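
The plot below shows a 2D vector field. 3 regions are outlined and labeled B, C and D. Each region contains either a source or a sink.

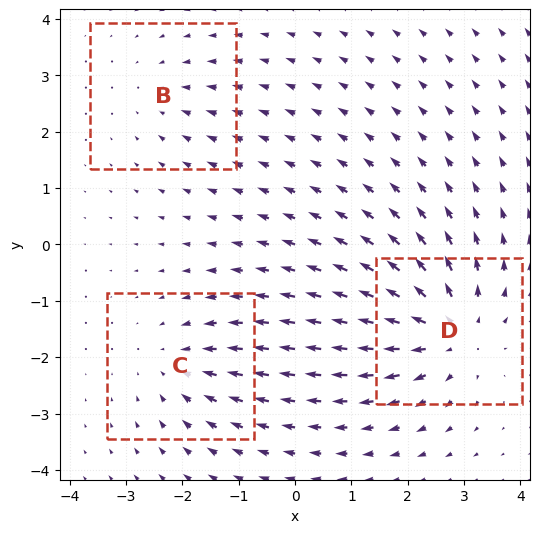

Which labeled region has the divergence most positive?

D

Divergence at each region's feature centre — B: about -2, C: about -3, D: about +5. Region D is most positive.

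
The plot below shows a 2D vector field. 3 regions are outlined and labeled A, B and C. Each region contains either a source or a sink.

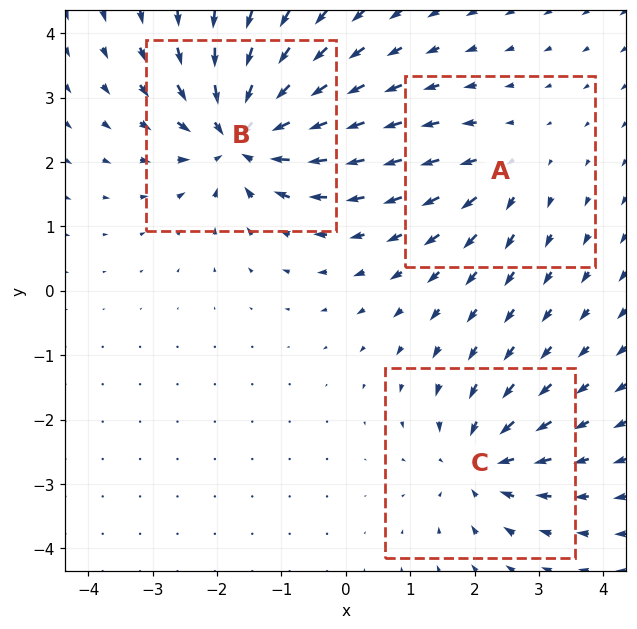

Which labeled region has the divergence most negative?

B

Divergence at each region's feature centre — A: about +3, B: about -6, C: about -4. Region B is most negative.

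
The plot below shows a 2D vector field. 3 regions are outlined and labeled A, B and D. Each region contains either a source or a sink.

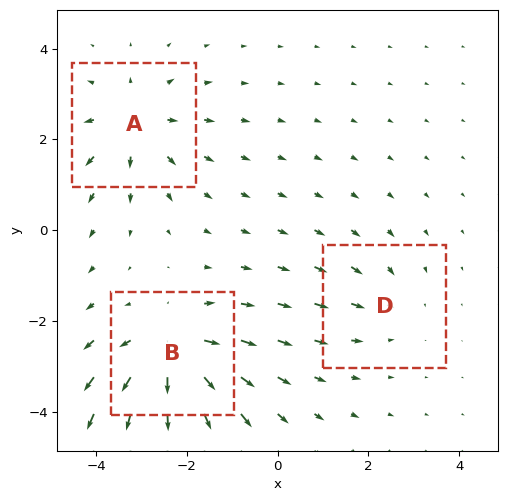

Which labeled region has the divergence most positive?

B

Divergence at each region's feature centre — A: about +3, B: about +5, D: about -2. Region B is most positive.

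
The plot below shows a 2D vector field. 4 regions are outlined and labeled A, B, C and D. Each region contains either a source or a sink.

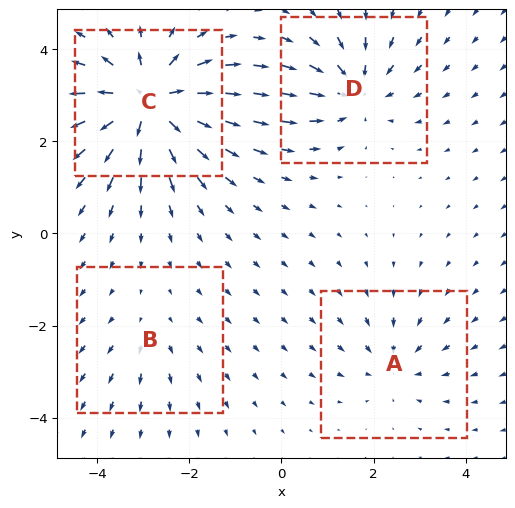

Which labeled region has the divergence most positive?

Divergence at each region's feature centre — A: about -3, B: about +2, C: about +8, D: about -5. Region C is most positive.

C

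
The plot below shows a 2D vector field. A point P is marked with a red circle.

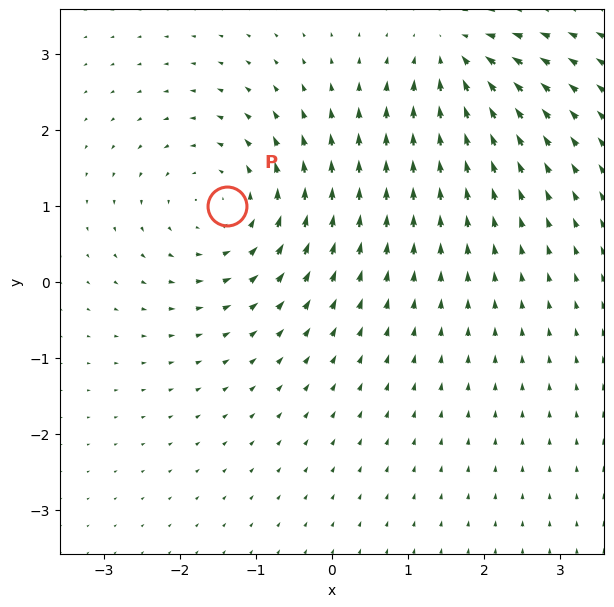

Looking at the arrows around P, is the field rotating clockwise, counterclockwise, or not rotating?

counterclockwise

Near P at (-1.4, 1.0) the arrows circulate counterclockwise. The curl (z-component) there is about +4; positive curl means counterclockwise rotation.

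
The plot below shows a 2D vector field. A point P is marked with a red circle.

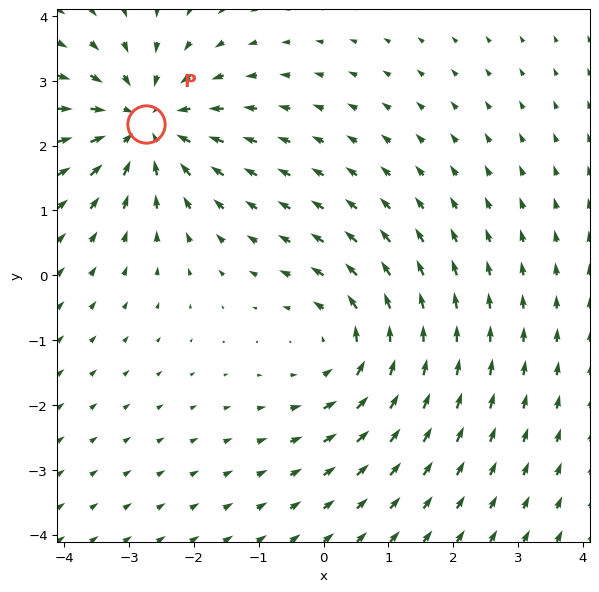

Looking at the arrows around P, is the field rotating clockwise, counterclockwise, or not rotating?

not rotating

Near P at (-2.7, 2.3) the arrows show no circulation. The curl there is ≈0.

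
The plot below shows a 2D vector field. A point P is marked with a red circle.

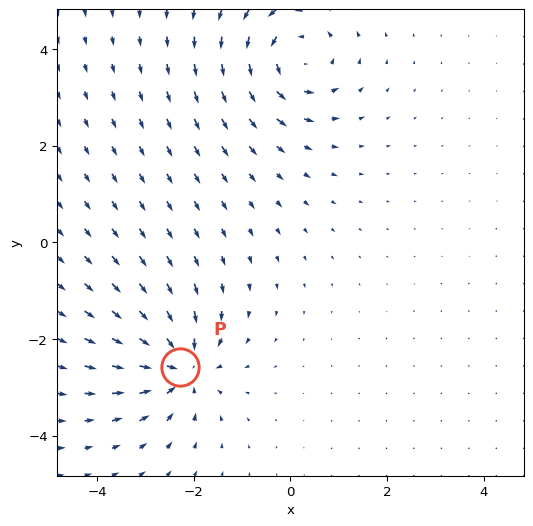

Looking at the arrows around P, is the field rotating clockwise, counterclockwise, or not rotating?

not rotating

Near P at (-2.3, -2.6) the arrows show no circulation. The curl there is ≈0.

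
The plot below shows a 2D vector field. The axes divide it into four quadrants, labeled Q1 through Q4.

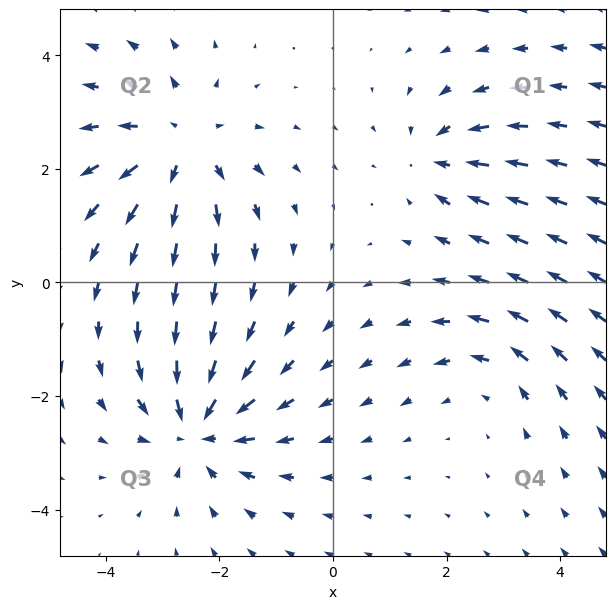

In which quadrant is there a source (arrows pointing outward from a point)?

Q2

The source sits at approximately (-2.7, 2.4), which lies in quadrant Q2. The divergence there is about +5, positive as expected for a source.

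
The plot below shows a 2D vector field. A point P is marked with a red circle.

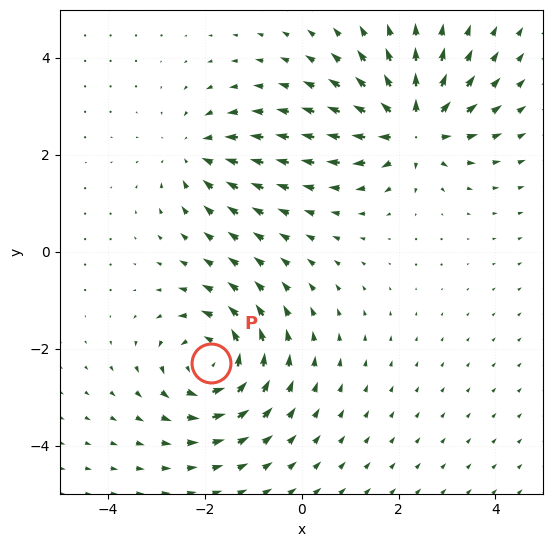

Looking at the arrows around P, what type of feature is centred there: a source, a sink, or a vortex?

vortex

At P (-1.9, -2.3) the arrows circulate counterclockwise. Divergence ≈0, curl about +5 — near-zero divergence with nonzero curl is a vortex.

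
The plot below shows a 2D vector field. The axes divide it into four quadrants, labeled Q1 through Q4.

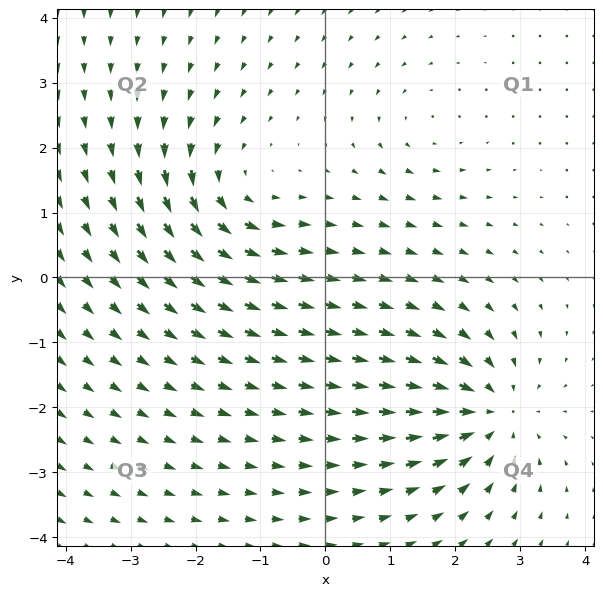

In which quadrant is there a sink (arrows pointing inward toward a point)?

Q4

The sink sits at approximately (2.5, -2.1), which lies in quadrant Q4. The divergence there is about -5, negative as expected for a sink.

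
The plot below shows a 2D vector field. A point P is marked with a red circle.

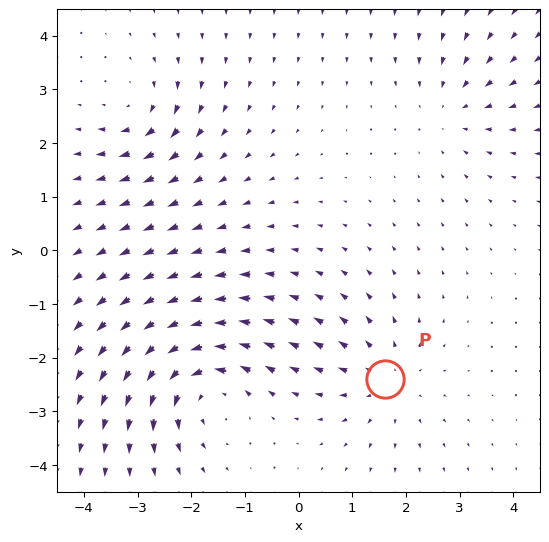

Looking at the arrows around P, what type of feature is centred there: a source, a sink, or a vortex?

source

At P (1.6, -2.4) the arrows spread outward. Divergence about +3, curl ≈0 — positive divergence with near-zero curl is a source.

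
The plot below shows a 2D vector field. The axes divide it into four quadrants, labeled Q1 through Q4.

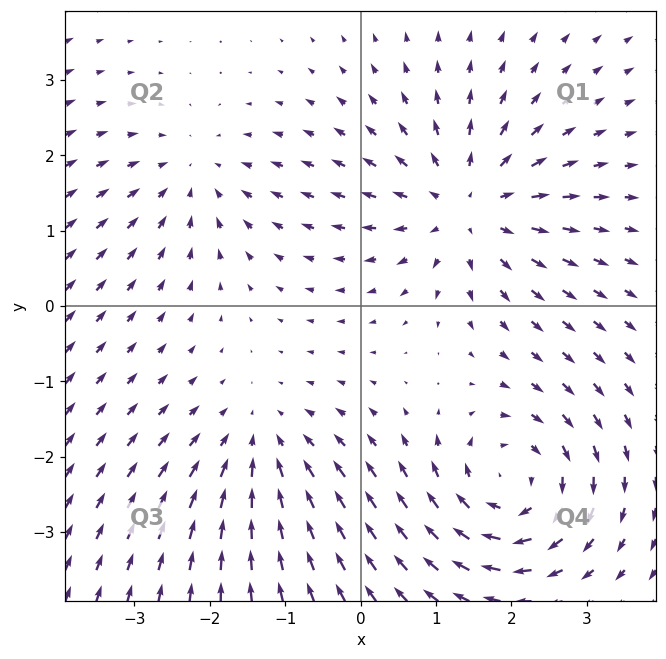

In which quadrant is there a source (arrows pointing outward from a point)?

Q1

The source sits at approximately (1.4, 1.3), which lies in quadrant Q1. The divergence there is about +5, positive as expected for a source.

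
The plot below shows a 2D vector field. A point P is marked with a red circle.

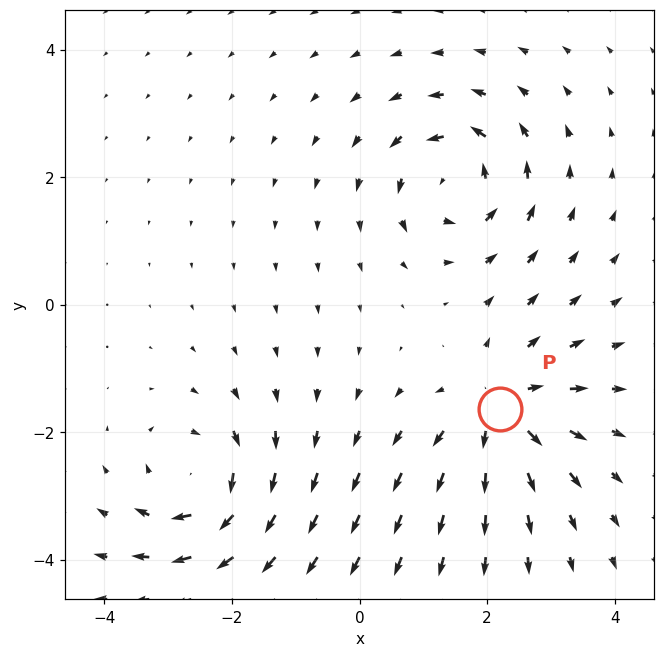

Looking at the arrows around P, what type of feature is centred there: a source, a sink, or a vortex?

At P (2.2, -1.6) the arrows spread outward. Divergence about +5, curl ≈0 — positive divergence with near-zero curl is a source.

source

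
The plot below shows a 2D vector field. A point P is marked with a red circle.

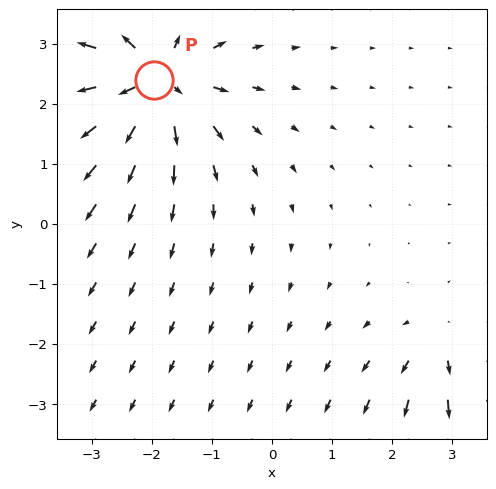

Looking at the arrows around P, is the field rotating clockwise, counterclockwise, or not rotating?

Near P at (-2.0, 2.4) the arrows show no circulation. The curl there is ≈0.

not rotating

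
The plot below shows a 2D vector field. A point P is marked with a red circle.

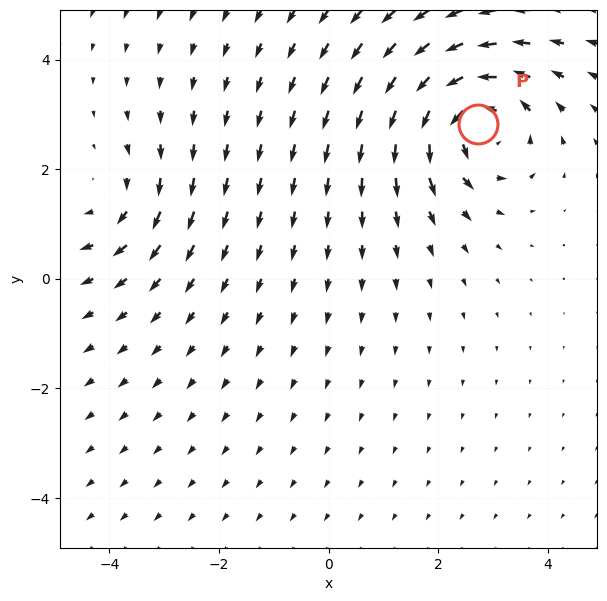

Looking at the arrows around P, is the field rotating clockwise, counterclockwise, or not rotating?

counterclockwise

Near P at (2.7, 2.8) the arrows circulate counterclockwise. The curl (z-component) there is about +5; positive curl means counterclockwise rotation.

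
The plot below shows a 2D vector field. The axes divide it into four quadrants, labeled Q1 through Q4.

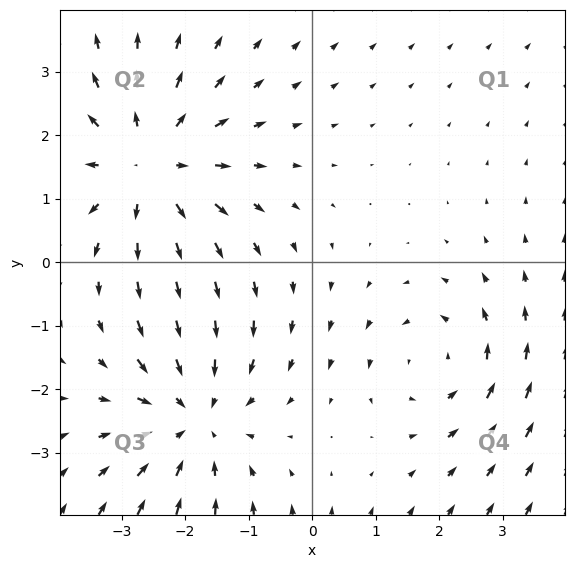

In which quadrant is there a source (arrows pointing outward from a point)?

Q2

The source sits at approximately (-2.6, 1.5), which lies in quadrant Q2. The divergence there is about +4, positive as expected for a source.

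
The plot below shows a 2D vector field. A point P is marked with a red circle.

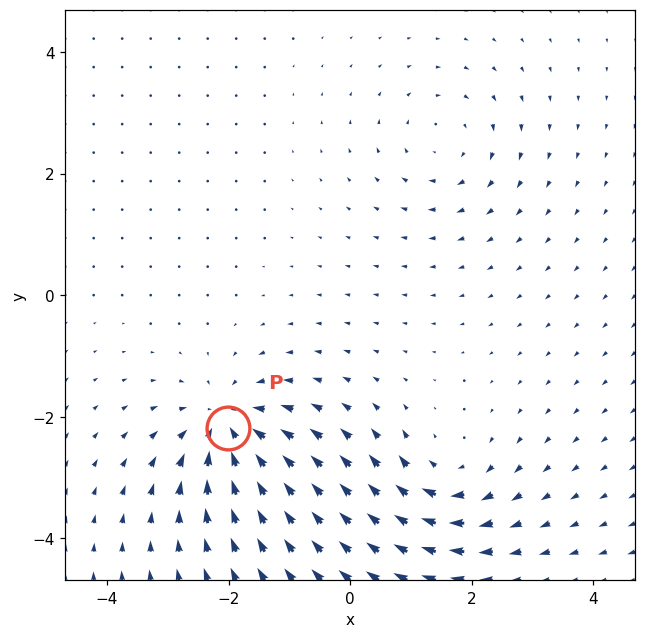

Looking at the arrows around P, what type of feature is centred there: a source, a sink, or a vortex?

sink

At P (-2.0, -2.2) the arrows converge inward. Divergence about -6, curl ≈0 — negative divergence with near-zero curl is a sink.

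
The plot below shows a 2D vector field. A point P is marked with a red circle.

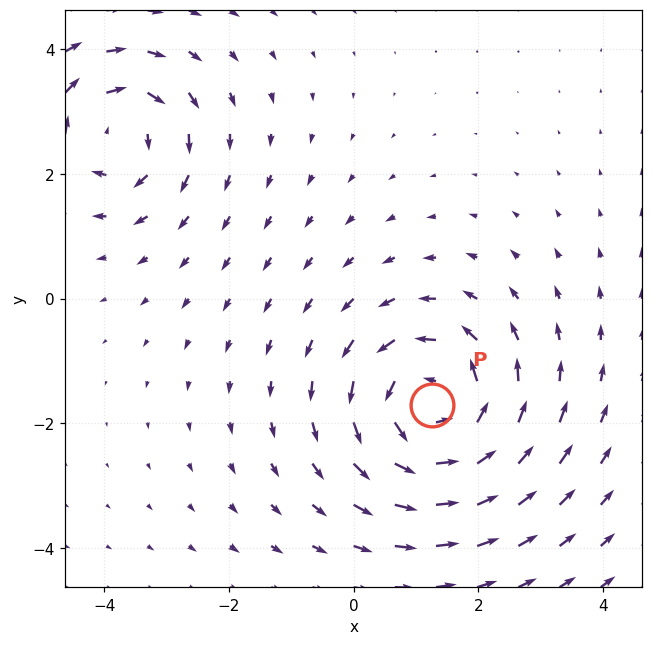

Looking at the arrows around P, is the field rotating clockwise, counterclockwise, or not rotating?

counterclockwise

Near P at (1.3, -1.7) the arrows circulate counterclockwise. The curl (z-component) there is about +4; positive curl means counterclockwise rotation.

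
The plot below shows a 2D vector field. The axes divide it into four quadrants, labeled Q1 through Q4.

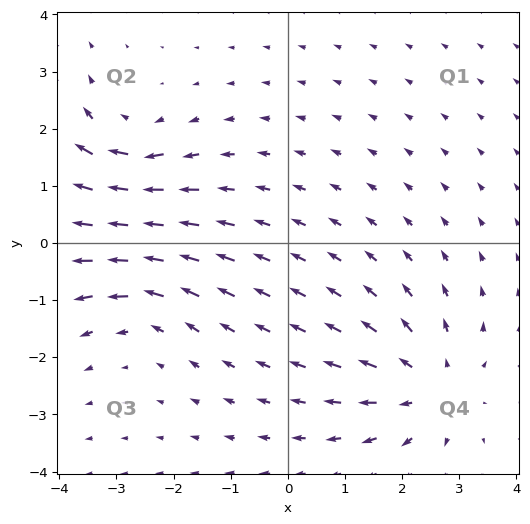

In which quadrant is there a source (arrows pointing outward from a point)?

Q4

The source sits at approximately (2.5, -2.5), which lies in quadrant Q4. The divergence there is about +3, positive as expected for a source.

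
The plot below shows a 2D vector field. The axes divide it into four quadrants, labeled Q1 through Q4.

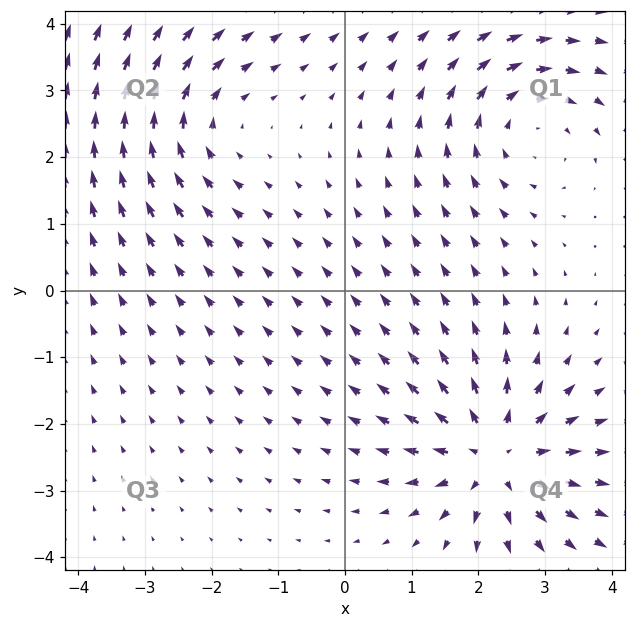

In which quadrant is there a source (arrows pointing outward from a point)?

The source sits at approximately (2.3, -2.5), which lies in quadrant Q4. The divergence there is about +6, positive as expected for a source.

Q4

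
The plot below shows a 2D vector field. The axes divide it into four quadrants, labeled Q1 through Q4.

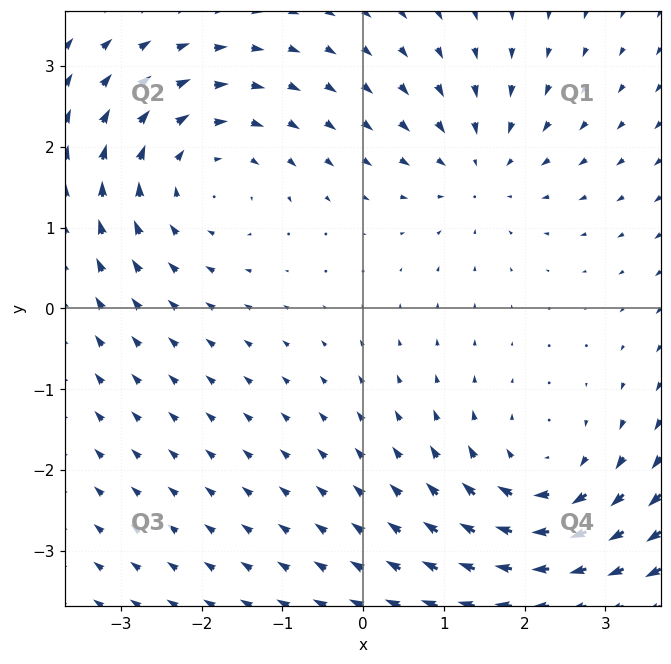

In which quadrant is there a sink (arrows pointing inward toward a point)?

Q1

The sink sits at approximately (1.4, 1.7), which lies in quadrant Q1. The divergence there is about -3, negative as expected for a sink.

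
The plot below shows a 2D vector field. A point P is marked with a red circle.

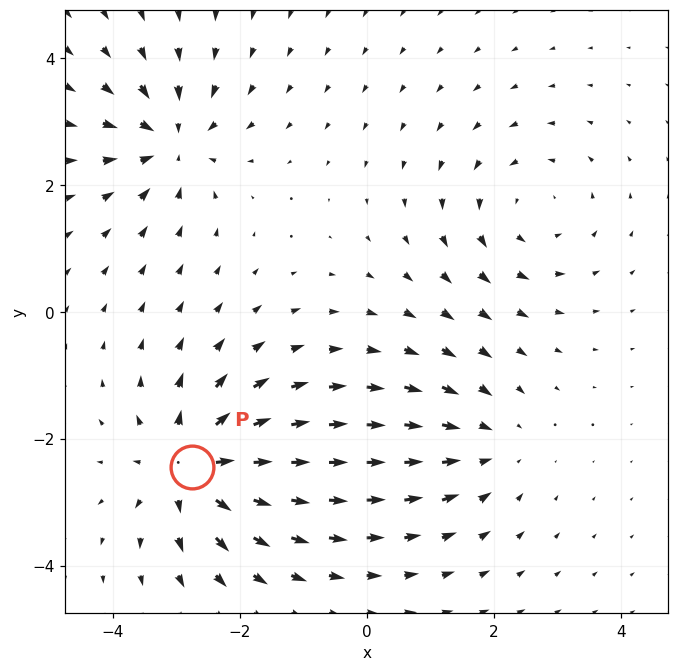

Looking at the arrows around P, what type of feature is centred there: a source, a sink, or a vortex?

At P (-2.7, -2.4) the arrows spread outward. Divergence about +6, curl ≈0 — positive divergence with near-zero curl is a source.

source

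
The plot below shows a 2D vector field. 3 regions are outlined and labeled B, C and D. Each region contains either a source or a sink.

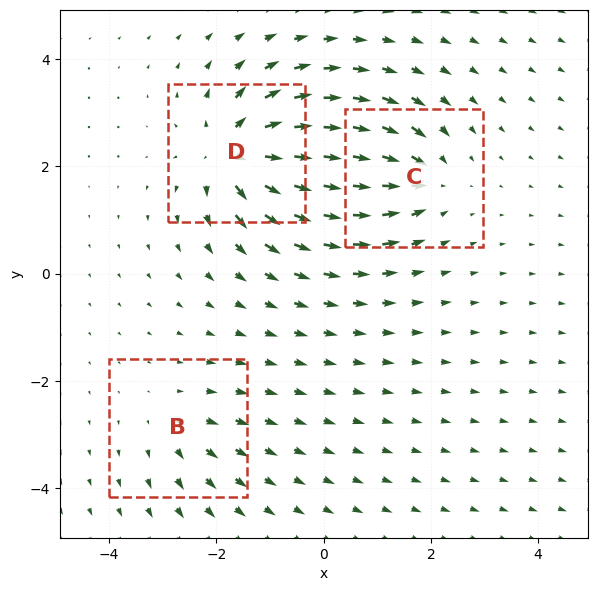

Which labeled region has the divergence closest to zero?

Divergence at each region's feature centre — B: about +2, C: about -4, D: about +6. Region B is closest to zero.

B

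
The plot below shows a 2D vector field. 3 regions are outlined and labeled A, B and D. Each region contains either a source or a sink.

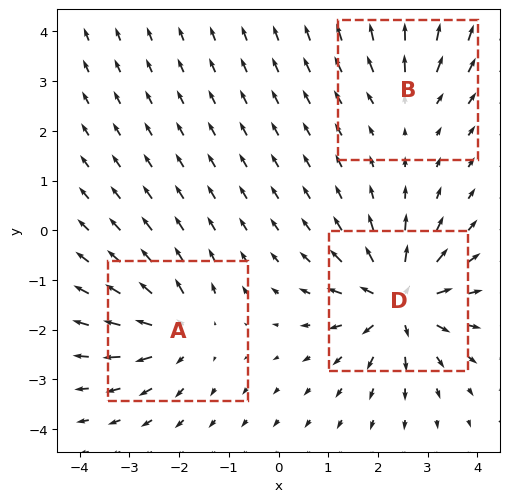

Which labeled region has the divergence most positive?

Divergence at each region's feature centre — A: about +4, B: about +2, D: about +6. Region D is most positive.

D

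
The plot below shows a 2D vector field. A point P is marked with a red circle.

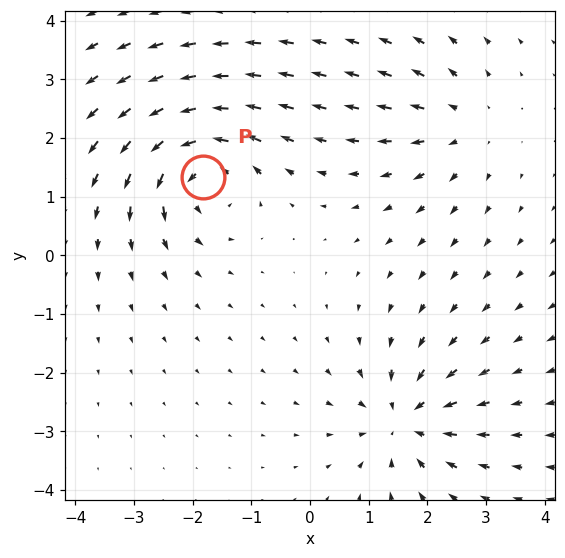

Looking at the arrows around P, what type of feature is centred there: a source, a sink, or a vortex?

At P (-1.8, 1.3) the arrows circulate counterclockwise. Divergence ≈0, curl about +6 — near-zero divergence with nonzero curl is a vortex.

vortex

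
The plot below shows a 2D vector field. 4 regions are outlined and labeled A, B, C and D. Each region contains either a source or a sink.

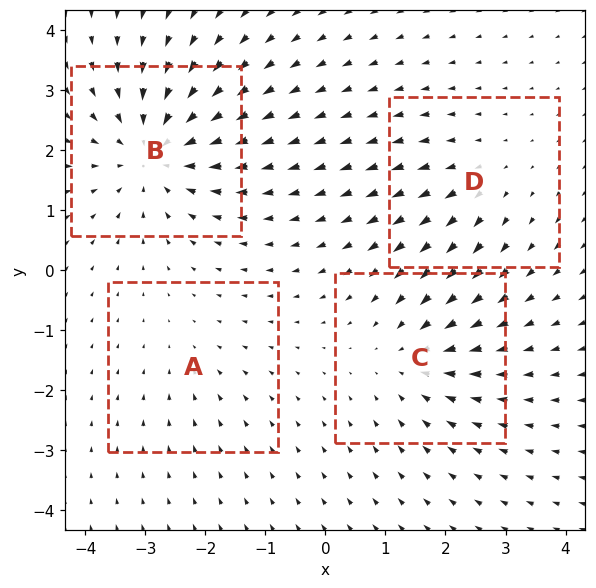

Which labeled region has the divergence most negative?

B

Divergence at each region's feature centre — A: about -2, B: about -6, C: about -4, D: about +3. Region B is most negative.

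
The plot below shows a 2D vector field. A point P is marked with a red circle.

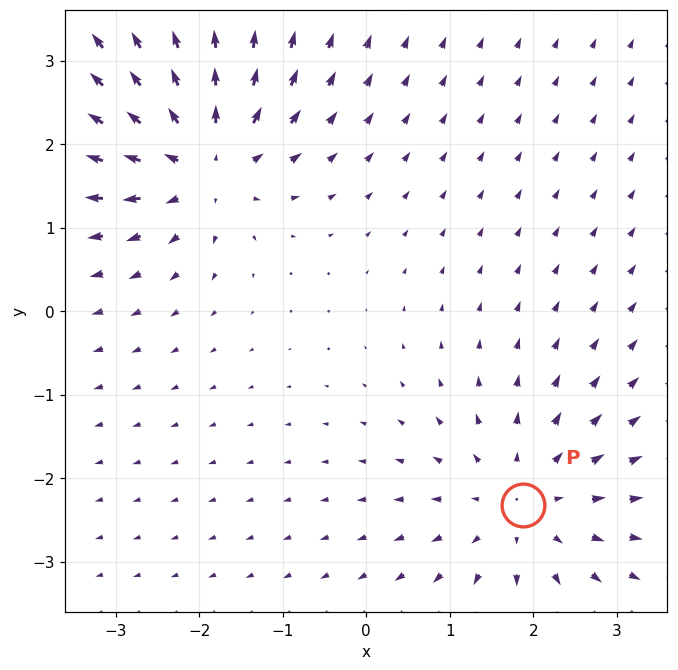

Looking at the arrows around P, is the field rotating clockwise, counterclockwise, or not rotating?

not rotating

Near P at (1.9, -2.3) the arrows show no circulation. The curl there is ≈0.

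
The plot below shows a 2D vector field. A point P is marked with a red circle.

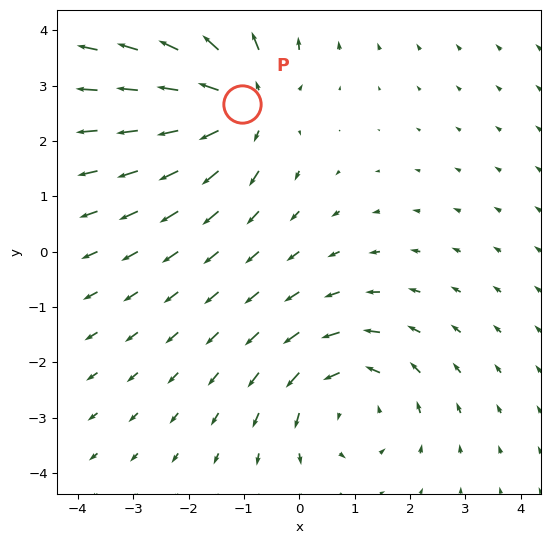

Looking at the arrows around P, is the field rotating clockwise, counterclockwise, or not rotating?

Near P at (-1.0, 2.7) the arrows show no circulation. The curl there is ≈0.

not rotating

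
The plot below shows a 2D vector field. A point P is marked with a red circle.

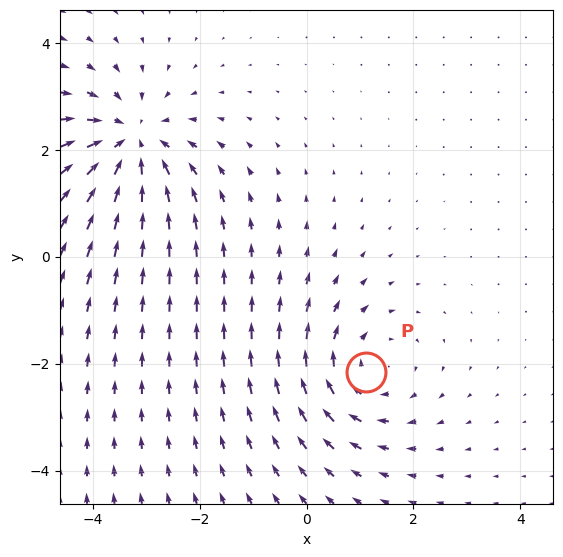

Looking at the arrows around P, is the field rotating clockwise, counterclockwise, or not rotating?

clockwise

Near P at (1.1, -2.1) the arrows circulate clockwise. The curl (z-component) there is about -3; negative curl means clockwise rotation.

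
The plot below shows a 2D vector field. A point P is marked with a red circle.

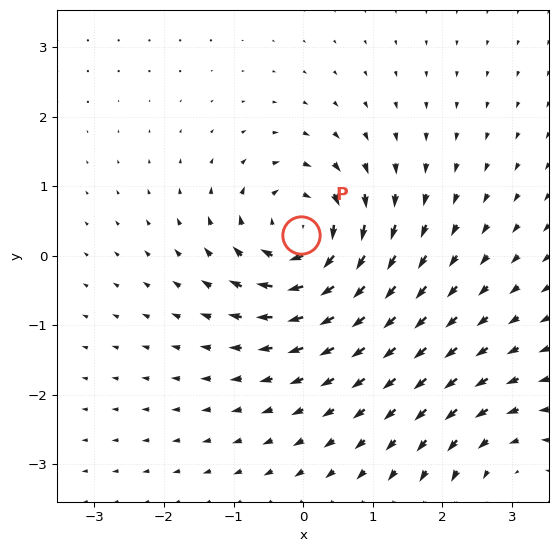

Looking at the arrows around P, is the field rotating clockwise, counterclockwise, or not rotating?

Near P at (-0.0, 0.3) the arrows circulate clockwise. The curl (z-component) there is about -7; negative curl means clockwise rotation.

clockwise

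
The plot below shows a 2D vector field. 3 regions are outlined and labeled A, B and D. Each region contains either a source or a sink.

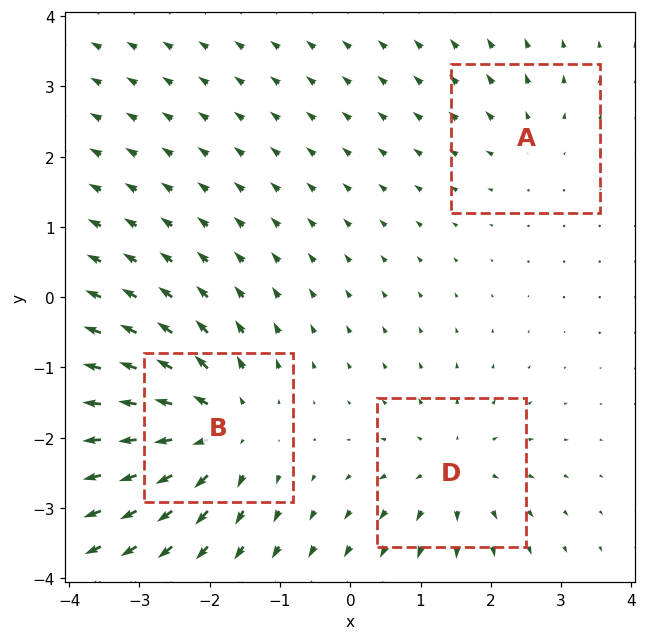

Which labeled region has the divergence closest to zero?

Divergence at each region's feature centre — A: about +2, B: about +6, D: about +4. Region A is closest to zero.

A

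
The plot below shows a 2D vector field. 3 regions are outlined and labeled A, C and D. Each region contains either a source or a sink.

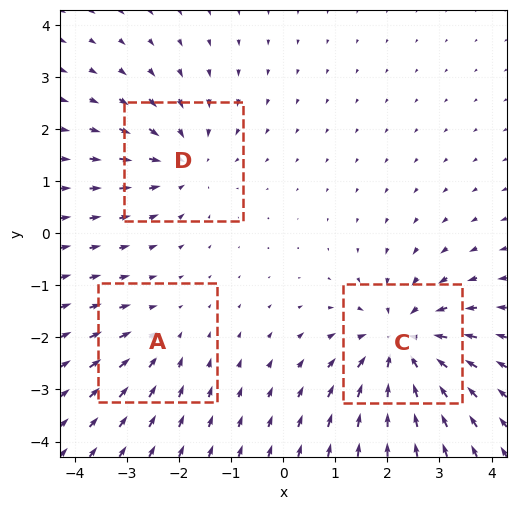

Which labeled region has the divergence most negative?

Divergence at each region's feature centre — A: about -2, C: about -5, D: about -3. Region C is most negative.

C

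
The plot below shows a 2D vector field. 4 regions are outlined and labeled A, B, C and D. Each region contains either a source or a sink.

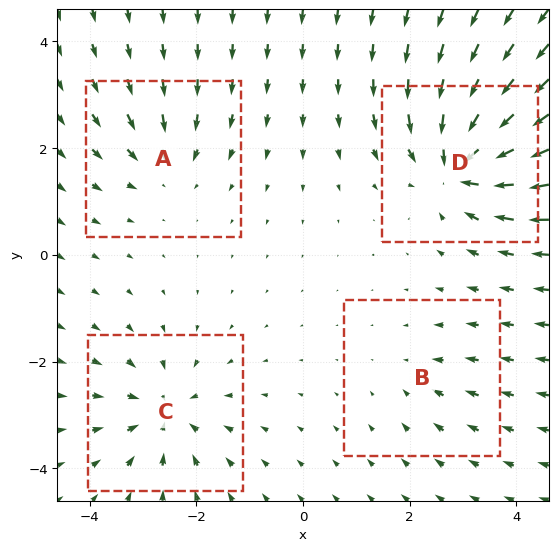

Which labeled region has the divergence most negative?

D

Divergence at each region's feature centre — A: about -4, B: about -2, C: about -5, D: about -8. Region D is most negative.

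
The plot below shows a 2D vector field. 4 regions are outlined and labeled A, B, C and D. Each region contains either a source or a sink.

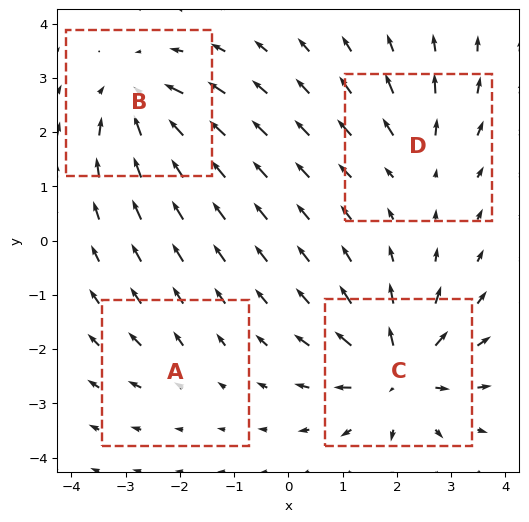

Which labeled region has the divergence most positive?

C

Divergence at each region's feature centre — A: about +2, B: about -6, C: about +8, D: about +4. Region C is most positive.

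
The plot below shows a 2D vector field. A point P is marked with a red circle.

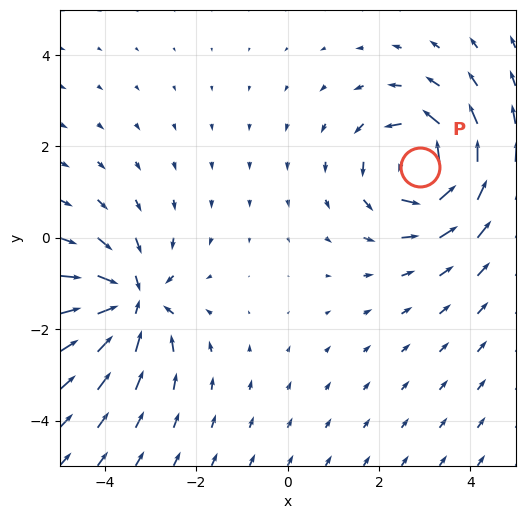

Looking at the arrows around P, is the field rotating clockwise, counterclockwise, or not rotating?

Near P at (2.9, 1.6) the arrows circulate counterclockwise. The curl (z-component) there is about +3; positive curl means counterclockwise rotation.

counterclockwise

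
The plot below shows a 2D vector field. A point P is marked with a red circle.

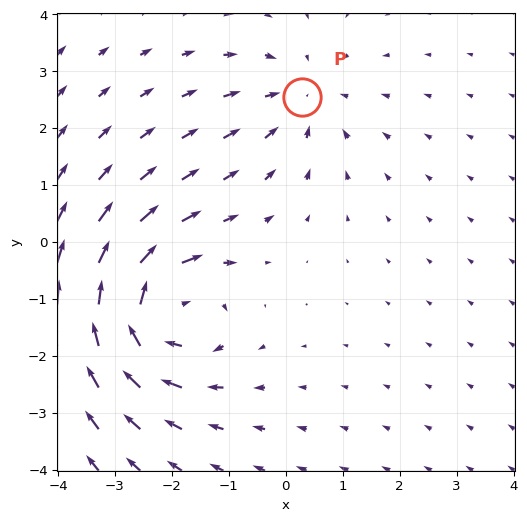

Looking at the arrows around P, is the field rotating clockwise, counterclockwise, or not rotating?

not rotating

Near P at (0.3, 2.5) the arrows show no circulation. The curl there is ≈0.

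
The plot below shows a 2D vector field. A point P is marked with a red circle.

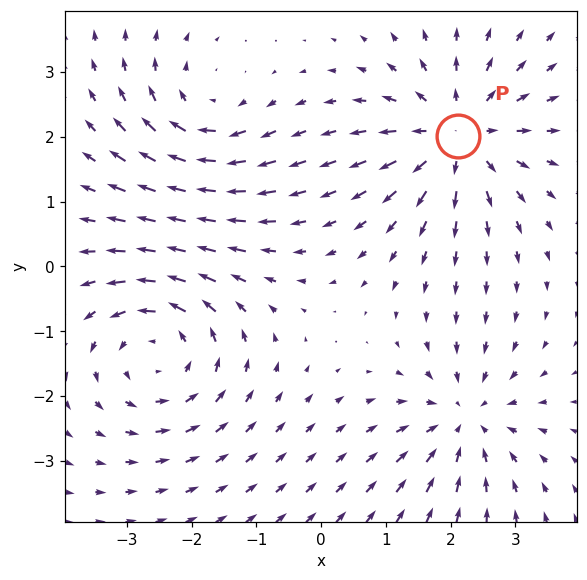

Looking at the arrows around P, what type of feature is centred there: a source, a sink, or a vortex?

At P (2.1, 2.0) the arrows spread outward. Divergence about +5, curl ≈0 — positive divergence with near-zero curl is a source.

source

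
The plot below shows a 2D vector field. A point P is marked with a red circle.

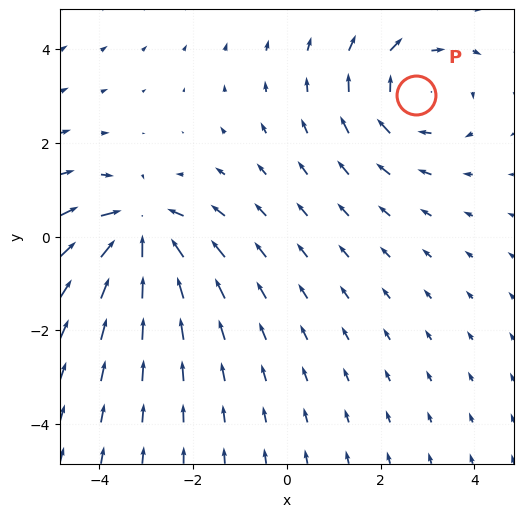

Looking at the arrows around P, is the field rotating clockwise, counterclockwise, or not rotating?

clockwise

Near P at (2.8, 3.0) the arrows circulate clockwise. The curl (z-component) there is about -4; negative curl means clockwise rotation.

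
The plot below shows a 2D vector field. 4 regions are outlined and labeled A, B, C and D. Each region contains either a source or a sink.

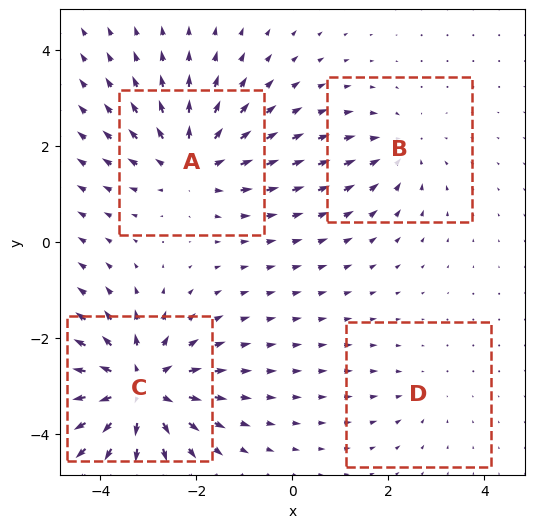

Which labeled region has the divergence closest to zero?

D

Divergence at each region's feature centre — A: about +5, B: about -3, C: about +7, D: about -2. Region D is closest to zero.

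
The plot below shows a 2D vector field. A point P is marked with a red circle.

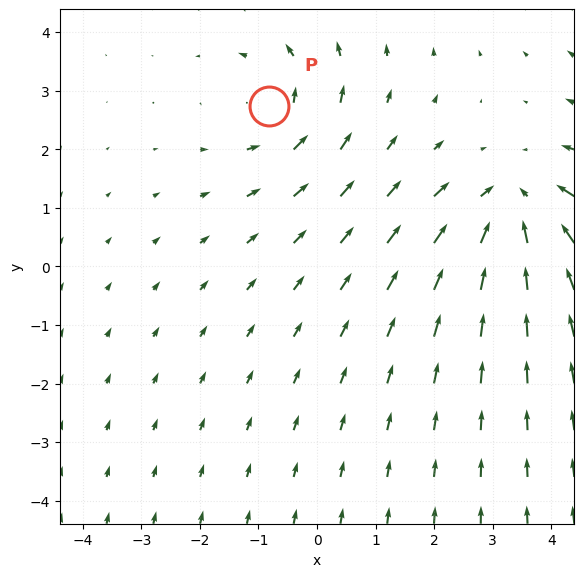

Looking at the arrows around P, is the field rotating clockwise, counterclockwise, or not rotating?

Near P at (-0.8, 2.7) the arrows circulate counterclockwise. The curl (z-component) there is about +3; positive curl means counterclockwise rotation.

counterclockwise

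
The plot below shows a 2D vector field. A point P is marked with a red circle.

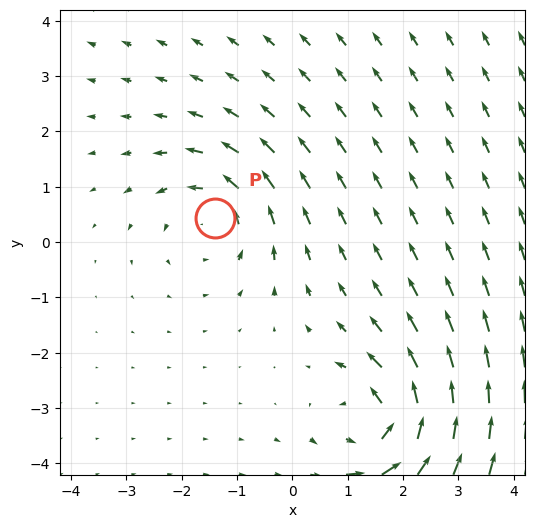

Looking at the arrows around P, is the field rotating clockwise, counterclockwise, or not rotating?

counterclockwise

Near P at (-1.4, 0.4) the arrows circulate counterclockwise. The curl (z-component) there is about +3; positive curl means counterclockwise rotation.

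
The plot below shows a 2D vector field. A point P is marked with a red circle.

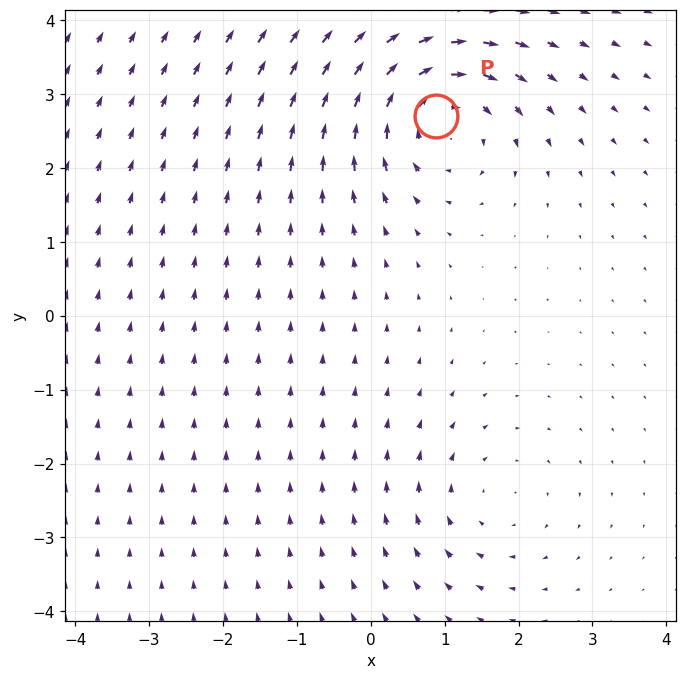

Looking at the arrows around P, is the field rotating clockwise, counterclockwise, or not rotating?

clockwise

Near P at (0.9, 2.7) the arrows circulate clockwise. The curl (z-component) there is about -5; negative curl means clockwise rotation.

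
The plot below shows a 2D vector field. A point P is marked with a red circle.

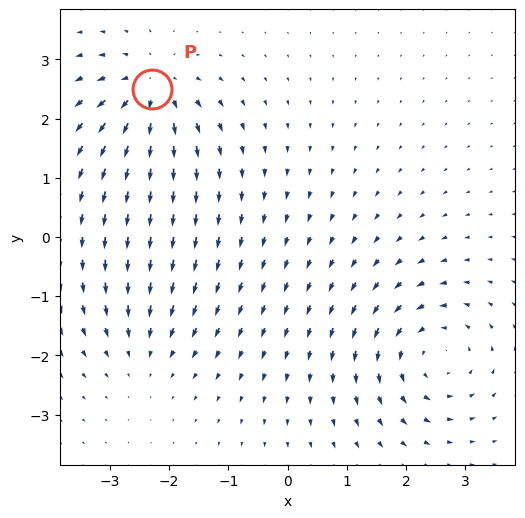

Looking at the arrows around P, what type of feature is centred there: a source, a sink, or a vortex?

source

At P (-2.3, 2.5) the arrows spread outward. Divergence about +5, curl ≈0 — positive divergence with near-zero curl is a source.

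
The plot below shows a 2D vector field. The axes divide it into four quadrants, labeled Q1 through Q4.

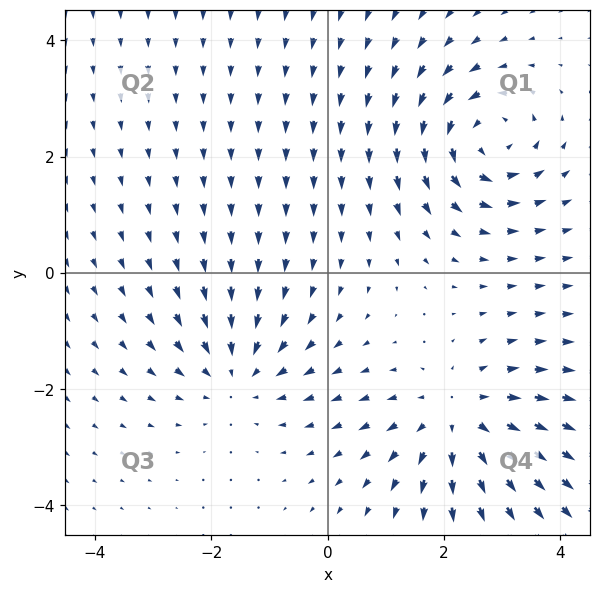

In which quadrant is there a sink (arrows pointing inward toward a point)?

Q3

The sink sits at approximately (-1.5, -1.7), which lies in quadrant Q3. The divergence there is about -4, negative as expected for a sink.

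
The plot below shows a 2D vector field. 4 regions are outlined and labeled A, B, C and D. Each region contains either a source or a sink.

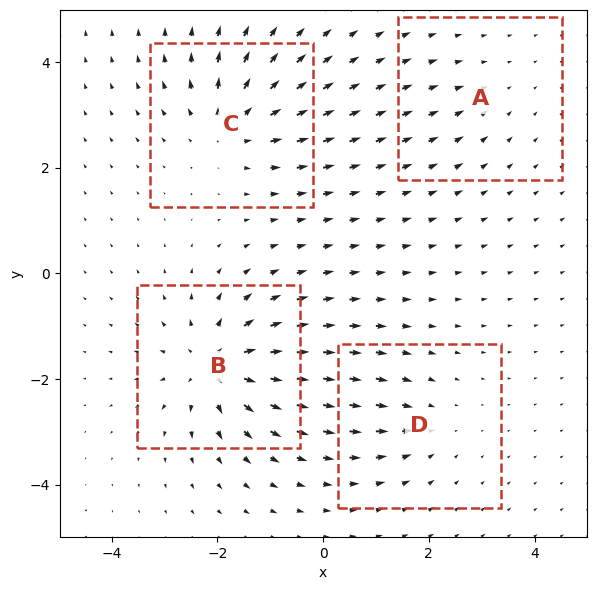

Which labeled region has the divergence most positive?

B

Divergence at each region's feature centre — A: about -2, B: about +7, C: about +6, D: about -3. Region B is most positive.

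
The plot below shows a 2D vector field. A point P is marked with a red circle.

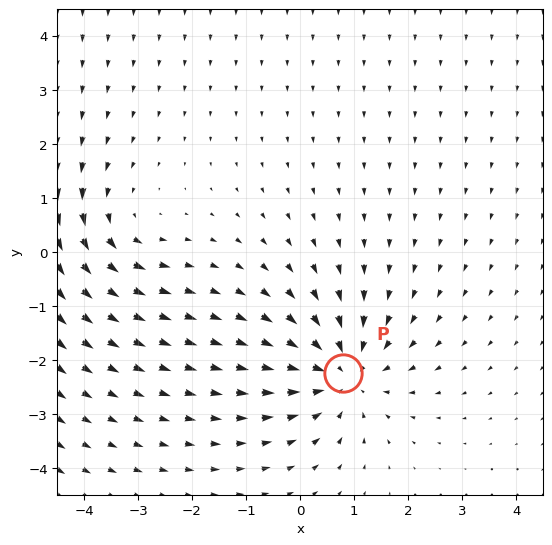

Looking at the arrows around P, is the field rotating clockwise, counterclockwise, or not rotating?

not rotating

Near P at (0.8, -2.2) the arrows show no circulation. The curl there is ≈0.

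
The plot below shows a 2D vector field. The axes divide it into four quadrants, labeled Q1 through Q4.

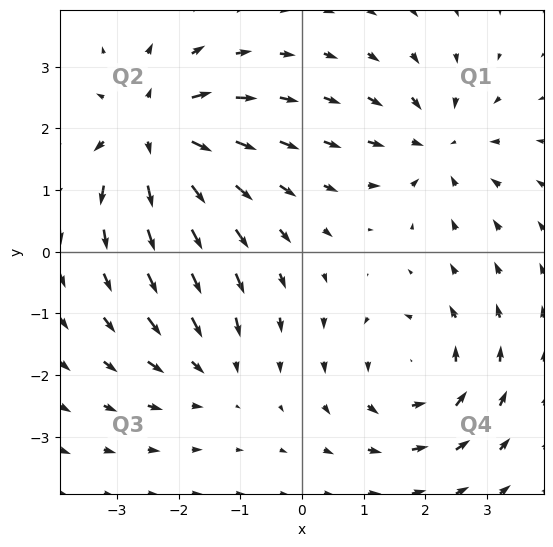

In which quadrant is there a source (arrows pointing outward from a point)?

Q2

The source sits at approximately (-2.4, 1.9), which lies in quadrant Q2. The divergence there is about +6, positive as expected for a source.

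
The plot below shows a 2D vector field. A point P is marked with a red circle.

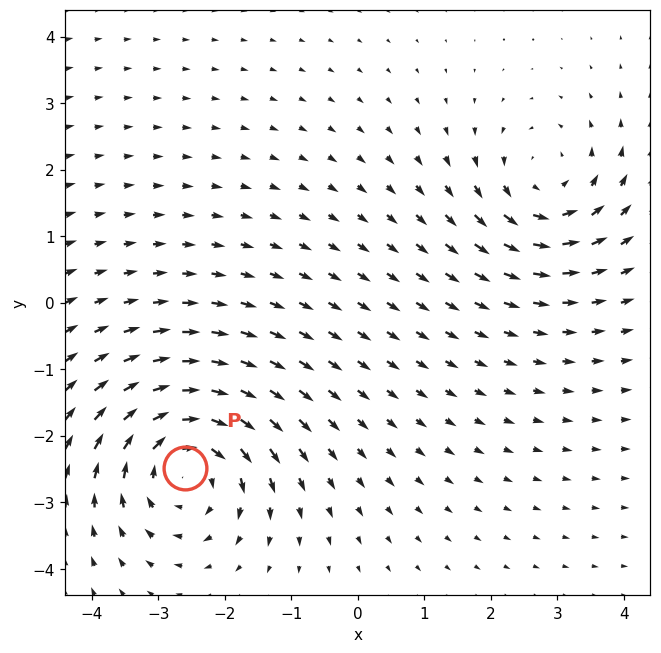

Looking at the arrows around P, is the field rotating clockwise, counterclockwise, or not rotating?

clockwise

Near P at (-2.6, -2.5) the arrows circulate clockwise. The curl (z-component) there is about -5; negative curl means clockwise rotation.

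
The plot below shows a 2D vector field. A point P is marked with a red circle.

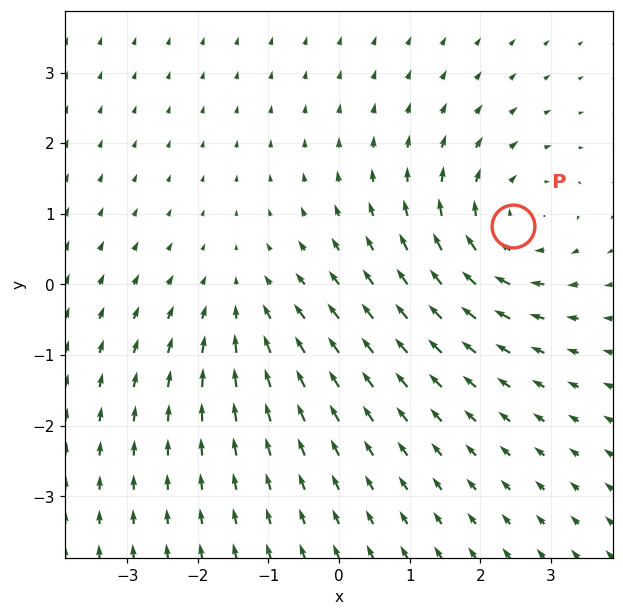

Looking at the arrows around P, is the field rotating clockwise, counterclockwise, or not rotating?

clockwise

Near P at (2.5, 0.8) the arrows circulate clockwise. The curl (z-component) there is about -4; negative curl means clockwise rotation.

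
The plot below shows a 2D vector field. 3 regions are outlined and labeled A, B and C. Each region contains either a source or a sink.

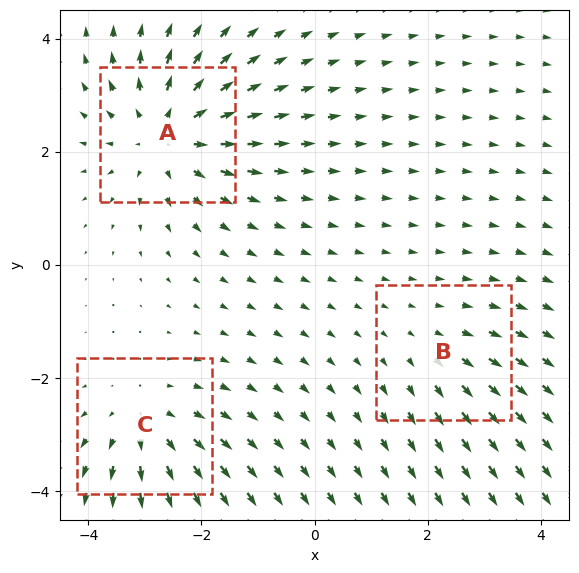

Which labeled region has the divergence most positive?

Divergence at each region's feature centre — A: about +5, B: about +2, C: about +3. Region A is most positive.

A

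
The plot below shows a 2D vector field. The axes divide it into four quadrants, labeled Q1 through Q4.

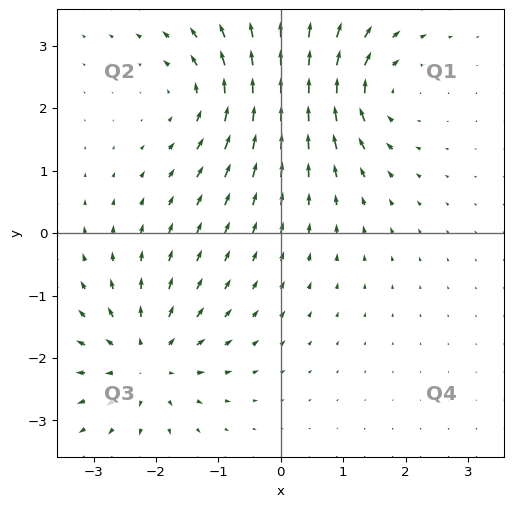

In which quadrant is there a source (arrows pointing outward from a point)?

The source sits at approximately (-2.2, -2.0), which lies in quadrant Q3. The divergence there is about +6, positive as expected for a source.

Q3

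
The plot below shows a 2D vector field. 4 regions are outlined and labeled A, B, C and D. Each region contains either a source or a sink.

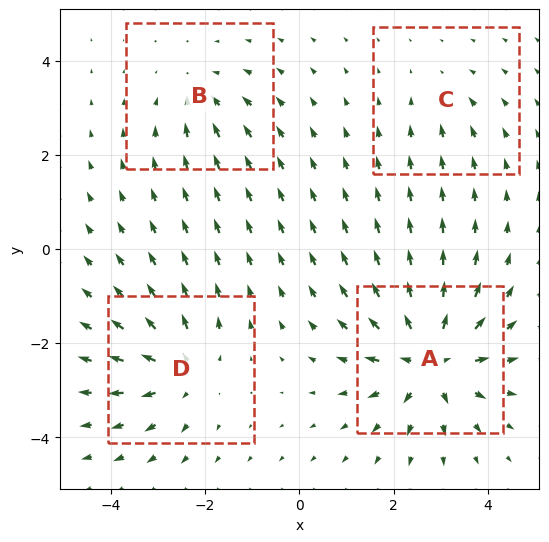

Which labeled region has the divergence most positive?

A

Divergence at each region's feature centre — A: about +8, B: about -4, C: about -2, D: about +5. Region A is most positive.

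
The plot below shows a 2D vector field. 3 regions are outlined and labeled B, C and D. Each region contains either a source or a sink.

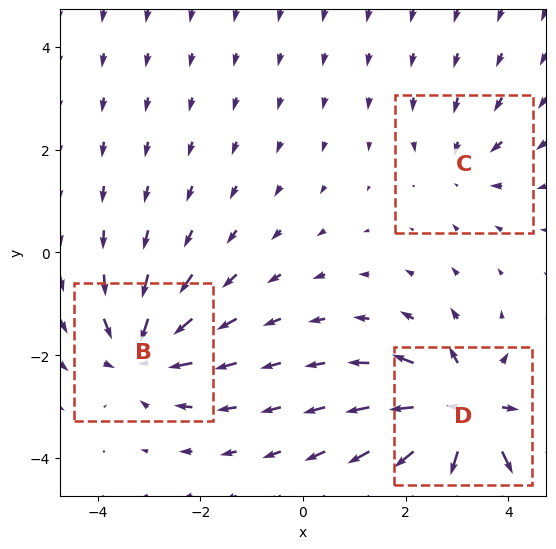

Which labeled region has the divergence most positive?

D

Divergence at each region's feature centre — B: about -4, C: about -2, D: about +6. Region D is most positive.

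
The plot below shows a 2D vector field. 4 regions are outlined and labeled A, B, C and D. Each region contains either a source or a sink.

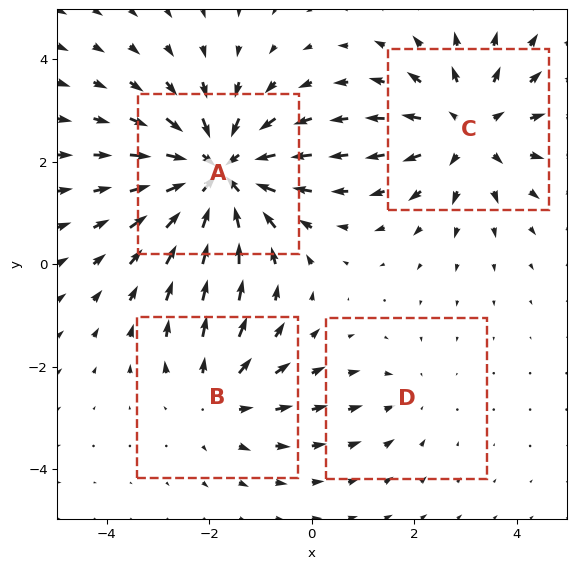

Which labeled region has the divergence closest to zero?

D

Divergence at each region's feature centre — A: about -6, B: about +3, C: about +4, D: about -2. Region D is closest to zero.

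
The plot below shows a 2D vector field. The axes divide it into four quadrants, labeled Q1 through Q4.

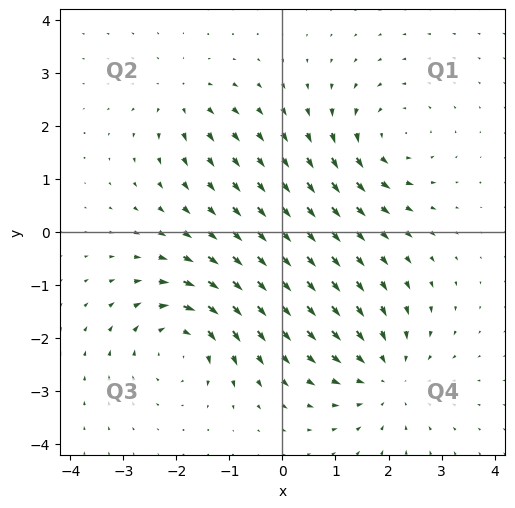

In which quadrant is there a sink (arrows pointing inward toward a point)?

Q4

The sink sits at approximately (1.9, -2.7), which lies in quadrant Q4. The divergence there is about -4, negative as expected for a sink.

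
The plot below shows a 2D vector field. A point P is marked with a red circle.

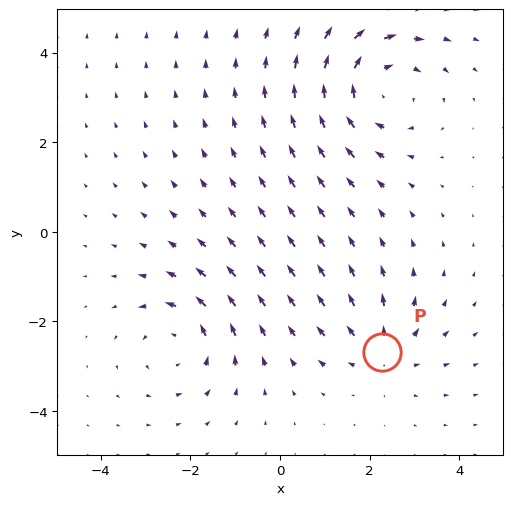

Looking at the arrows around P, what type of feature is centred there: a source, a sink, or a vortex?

At P (2.3, -2.7) the arrows spread outward. Divergence about +3, curl ≈0 — positive divergence with near-zero curl is a source.

source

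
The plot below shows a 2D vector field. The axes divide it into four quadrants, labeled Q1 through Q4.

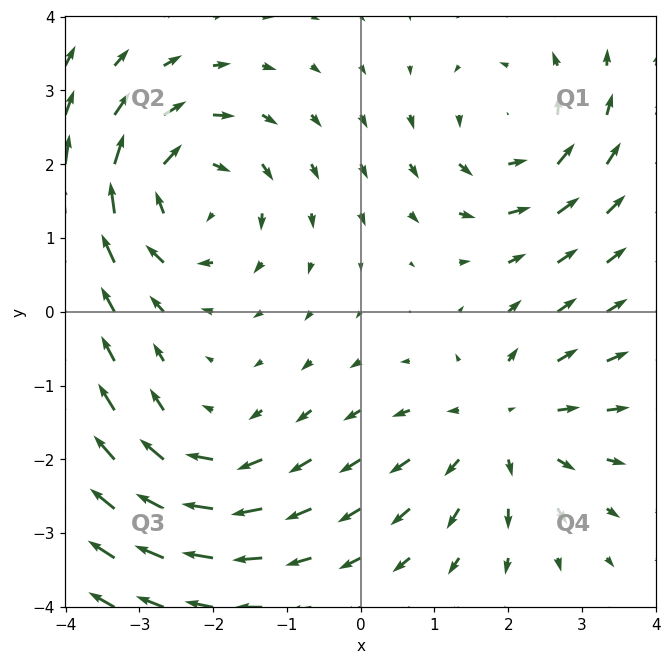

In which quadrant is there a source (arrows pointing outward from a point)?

Q4

The source sits at approximately (1.9, -1.5), which lies in quadrant Q4. The divergence there is about +3, positive as expected for a source.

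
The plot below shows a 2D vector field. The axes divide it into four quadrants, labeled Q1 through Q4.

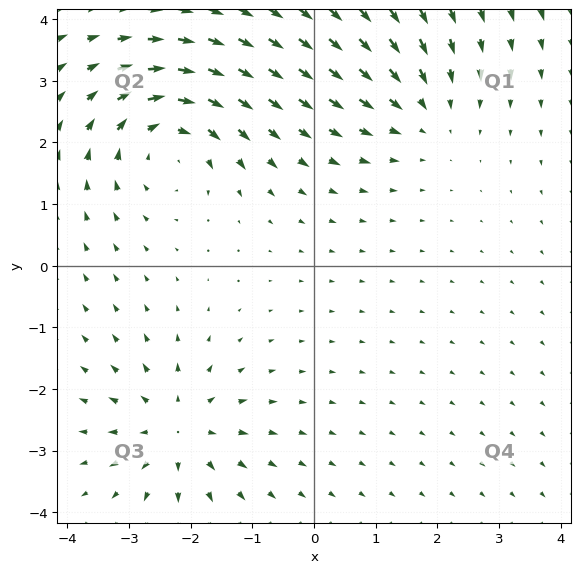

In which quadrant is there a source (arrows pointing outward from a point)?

Q3

The source sits at approximately (-2.2, -2.6), which lies in quadrant Q3. The divergence there is about +4, positive as expected for a source.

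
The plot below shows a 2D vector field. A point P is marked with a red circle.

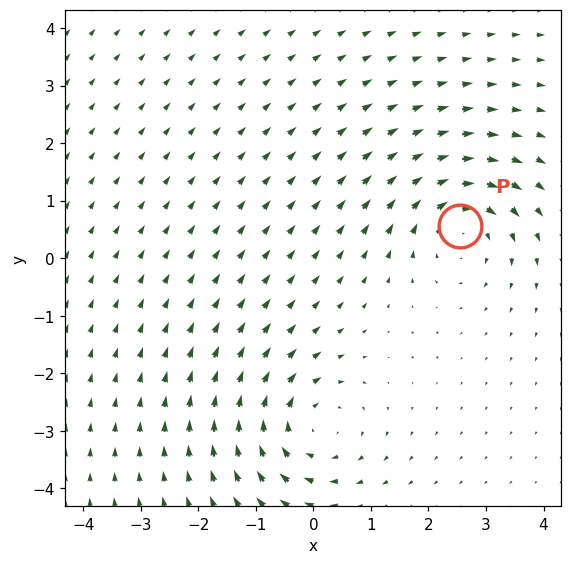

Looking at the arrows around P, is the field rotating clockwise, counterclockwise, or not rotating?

Near P at (2.5, 0.6) the arrows circulate clockwise. The curl (z-component) there is about -3; negative curl means clockwise rotation.

clockwise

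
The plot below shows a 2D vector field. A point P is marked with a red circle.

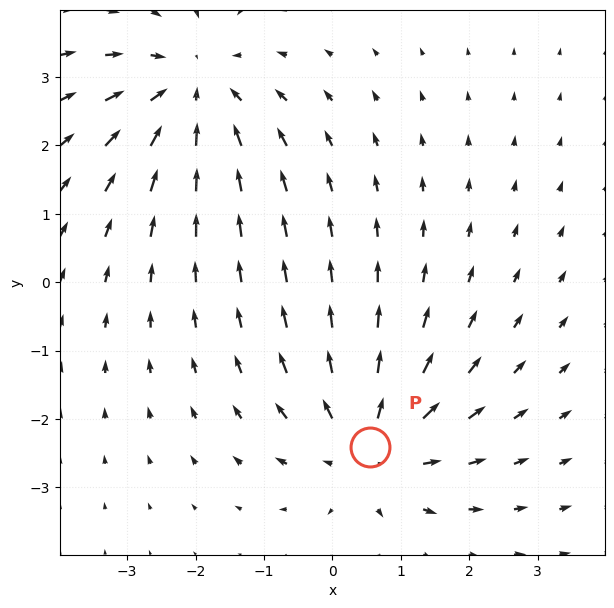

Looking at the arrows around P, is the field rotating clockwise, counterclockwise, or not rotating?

Near P at (0.6, -2.4) the arrows show no circulation. The curl there is ≈0.

not rotating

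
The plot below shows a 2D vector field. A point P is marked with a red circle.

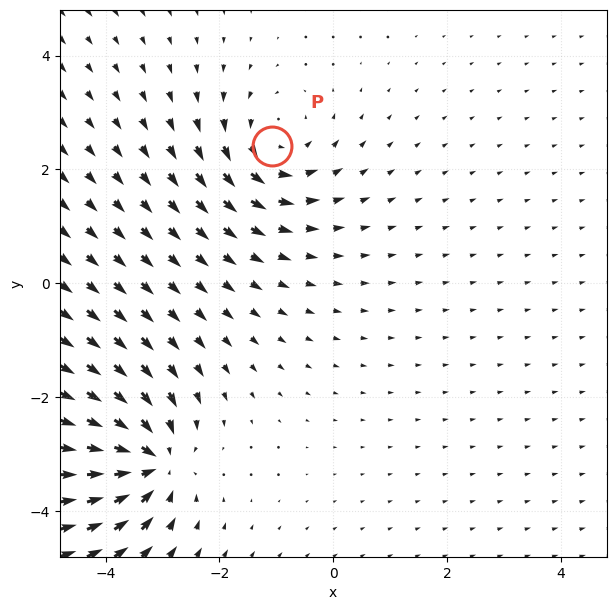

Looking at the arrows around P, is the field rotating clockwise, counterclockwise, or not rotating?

counterclockwise

Near P at (-1.1, 2.4) the arrows circulate counterclockwise. The curl (z-component) there is about +3; positive curl means counterclockwise rotation.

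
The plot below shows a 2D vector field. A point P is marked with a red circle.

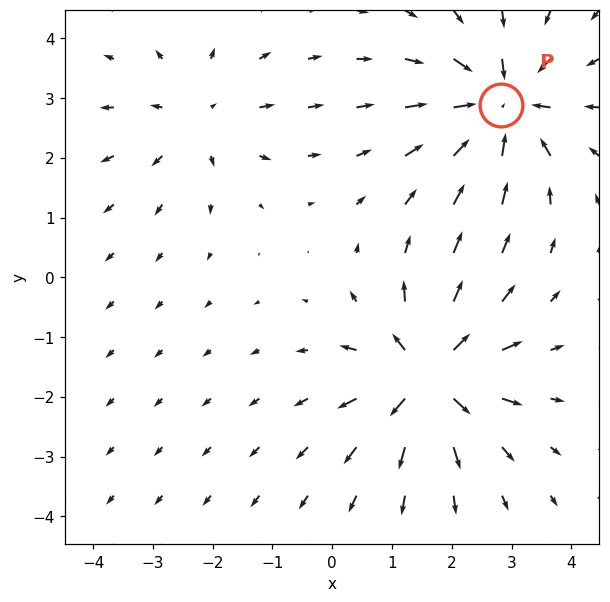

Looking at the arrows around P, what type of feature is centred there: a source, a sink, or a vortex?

At P (2.8, 2.9) the arrows converge inward. Divergence about -5, curl ≈0 — negative divergence with near-zero curl is a sink.

sink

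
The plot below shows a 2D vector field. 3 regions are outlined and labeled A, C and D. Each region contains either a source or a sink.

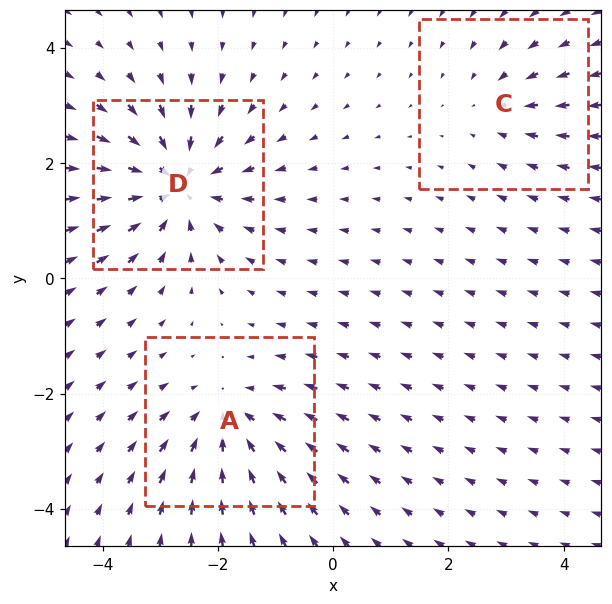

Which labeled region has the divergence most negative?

D

Divergence at each region's feature centre — A: about -3, C: about -2, D: about -5. Region D is most negative.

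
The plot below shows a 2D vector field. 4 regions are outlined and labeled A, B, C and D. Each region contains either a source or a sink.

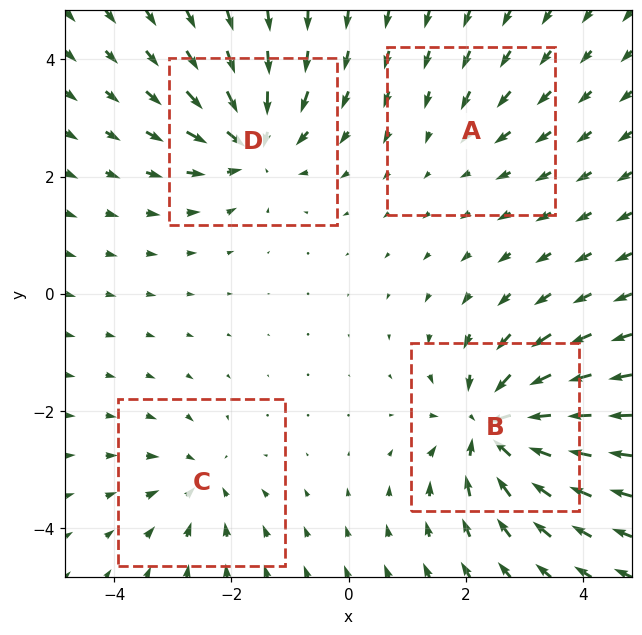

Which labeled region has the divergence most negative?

Divergence at each region's feature centre — A: about -2, B: about -8, C: about -4, D: about -7. Region B is most negative.

B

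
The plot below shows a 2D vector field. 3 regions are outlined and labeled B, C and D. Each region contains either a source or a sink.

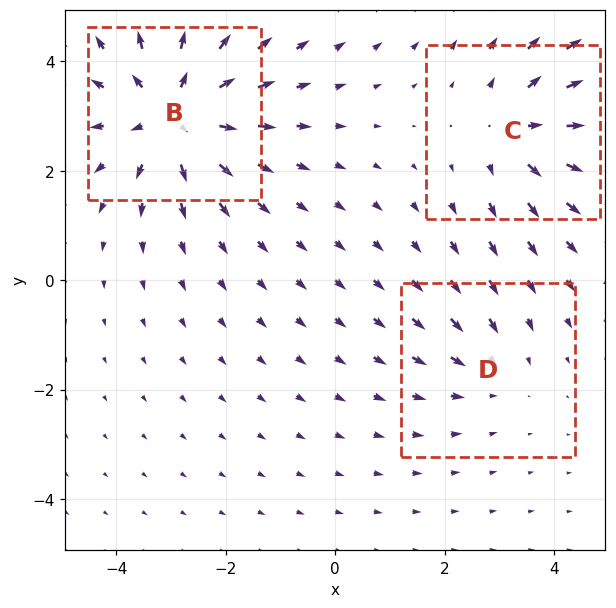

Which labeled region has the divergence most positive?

B

Divergence at each region's feature centre — B: about +4, C: about +3, D: about -2. Region B is most positive.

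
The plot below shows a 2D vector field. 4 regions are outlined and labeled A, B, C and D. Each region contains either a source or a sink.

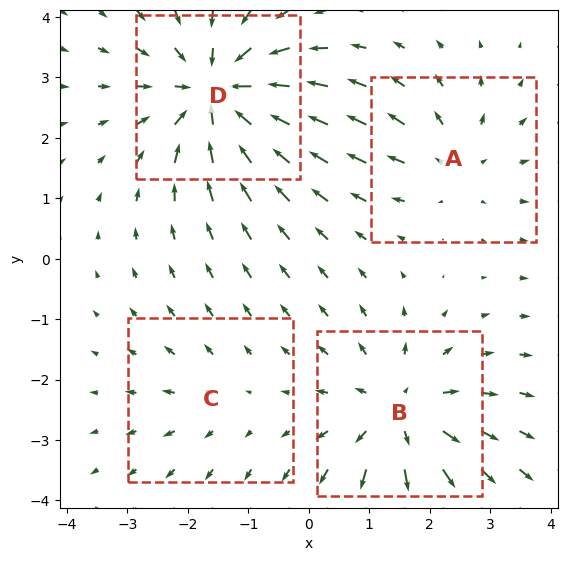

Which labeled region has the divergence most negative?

Divergence at each region's feature centre — A: about +3, B: about +5, C: about +2, D: about -6. Region D is most negative.

D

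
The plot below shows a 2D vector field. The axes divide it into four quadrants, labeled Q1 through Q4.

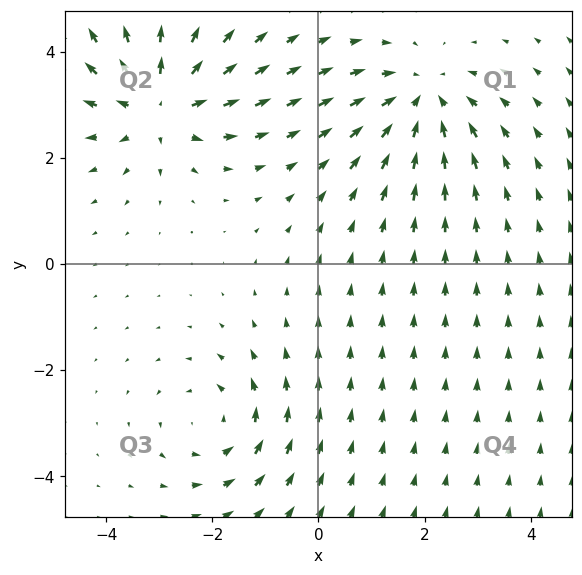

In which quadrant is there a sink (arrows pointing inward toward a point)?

The sink sits at approximately (2.0, 3.1), which lies in quadrant Q1. The divergence there is about -4, negative as expected for a sink.

Q1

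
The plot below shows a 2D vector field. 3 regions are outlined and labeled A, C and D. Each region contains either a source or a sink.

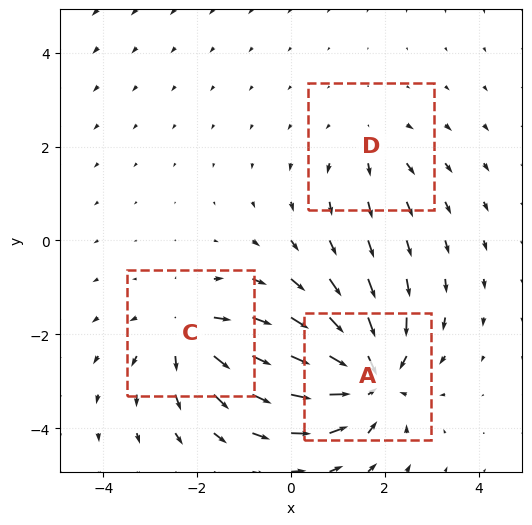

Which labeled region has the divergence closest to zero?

Divergence at each region's feature centre — A: about -5, C: about +3, D: about +2. Region D is closest to zero.

D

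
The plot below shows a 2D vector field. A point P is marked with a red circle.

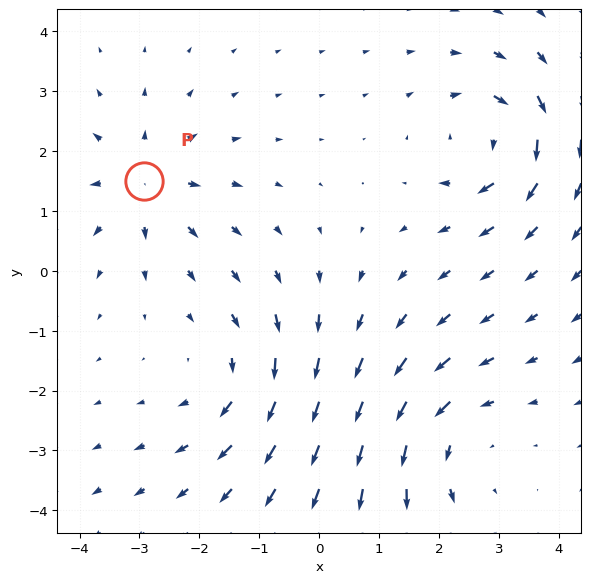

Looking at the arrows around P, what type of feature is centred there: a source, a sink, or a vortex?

source

At P (-2.9, 1.5) the arrows spread outward. Divergence about +4, curl ≈0 — positive divergence with near-zero curl is a source.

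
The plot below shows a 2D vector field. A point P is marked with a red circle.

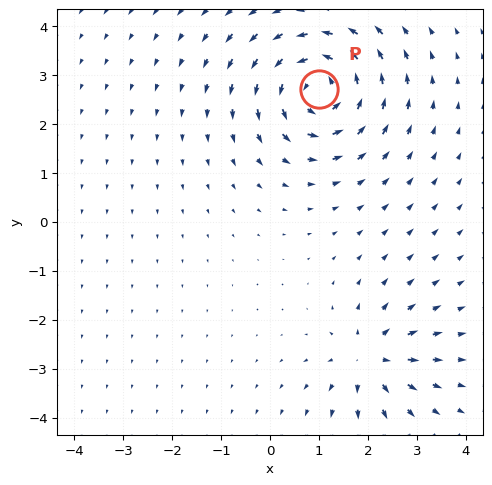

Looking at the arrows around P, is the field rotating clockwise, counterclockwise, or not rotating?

Near P at (1.0, 2.7) the arrows circulate counterclockwise. The curl (z-component) there is about +6; positive curl means counterclockwise rotation.

counterclockwise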